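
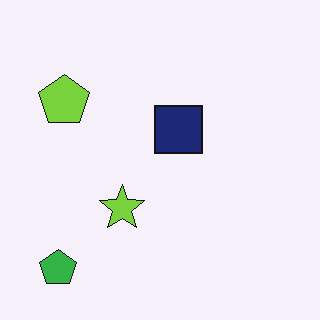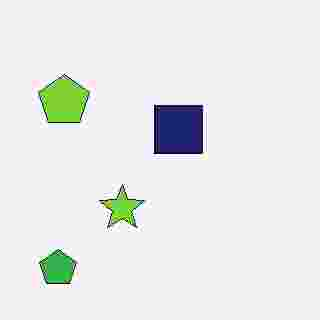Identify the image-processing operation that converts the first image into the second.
The image was degraded with heavy JPEG compression.

Blocky 8×8 compression artifacts appear around shape edges and the flat background shows ringing — characteristic JPEG degradation.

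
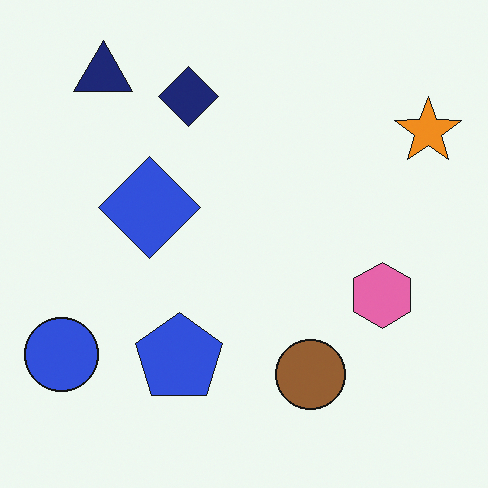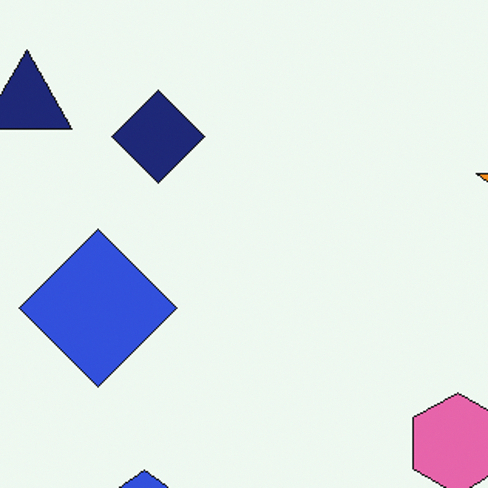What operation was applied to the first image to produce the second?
This is the original image cropped to a modestly smaller region and rescaled.

The visible shapes are larger and the field of view is narrower; shapes near the original edges may be partly or wholly outside the frame — a crop-and-rescale.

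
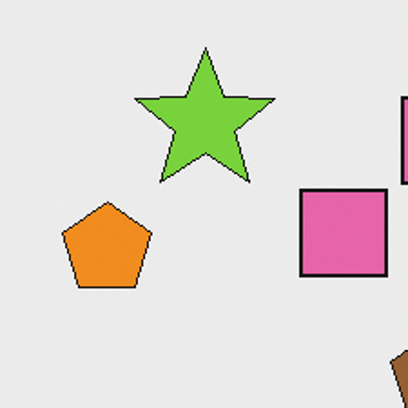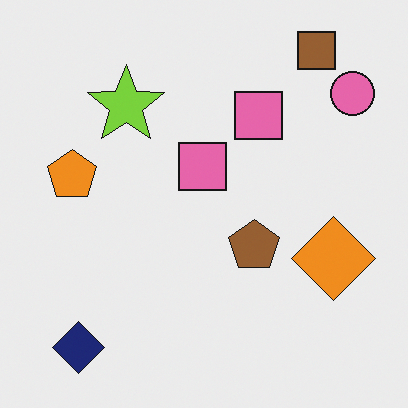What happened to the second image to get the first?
The image was cropped to a noticeably smaller region and rescaled.

The visible shapes are larger and the field of view is narrower; shapes near the original edges may be partly or wholly outside the frame — a crop-and-rescale.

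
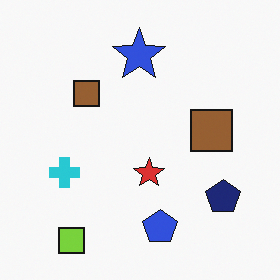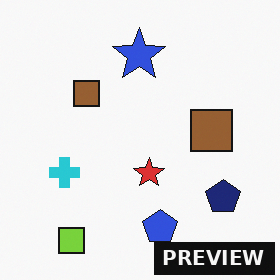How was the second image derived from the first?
This is the original image watermarked with the text "PREVIEW" in the lower-right corner.

A dark label reading "PREVIEW" appears in the lower-right corner.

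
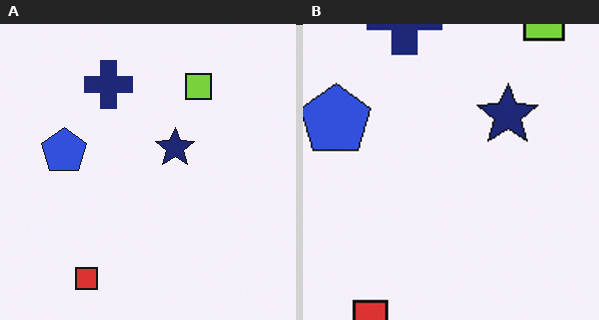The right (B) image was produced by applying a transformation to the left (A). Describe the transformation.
This is the original image cropped slightly and scaled back up.

The visible shapes are larger and the field of view is narrower; shapes near the original edges may be partly or wholly outside the frame — a crop-and-rescale.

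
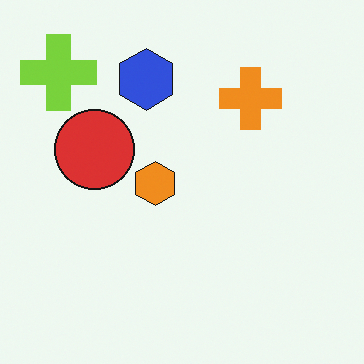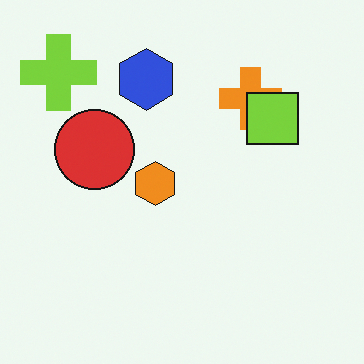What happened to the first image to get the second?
This is the original image overlaid with an additional lime square.

A lime square appears in the second image that is absent from the first.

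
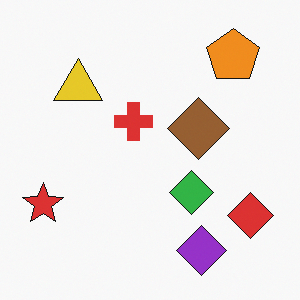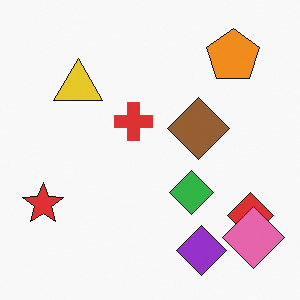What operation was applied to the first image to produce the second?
The image was overlaid with an additional pink diamond.

A pink diamond appears in the second image that is absent from the first.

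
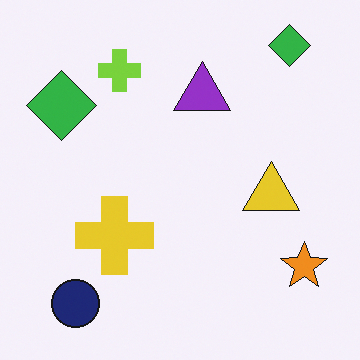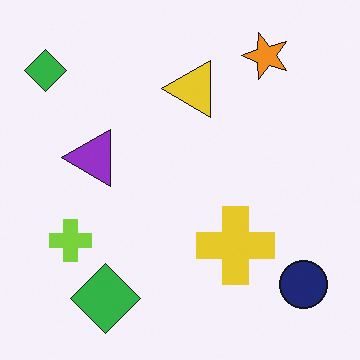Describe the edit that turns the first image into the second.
Rotated 90° counter-clockwise.

The navy circle sits in the bottom-left of the first image and the bottom-right of the second — consistent with a whole-image 90° counter-clockwise rotation.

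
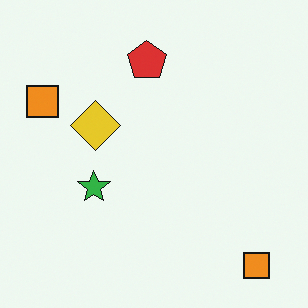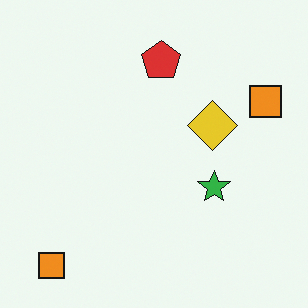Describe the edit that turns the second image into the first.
The image was flipped horizontally (left ↔ right).

The green star is in the right of the second image and the left of the first — shapes on opposite sides of the vertical midline have swapped in a mirror flip.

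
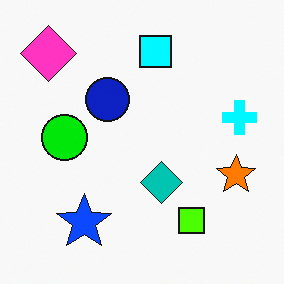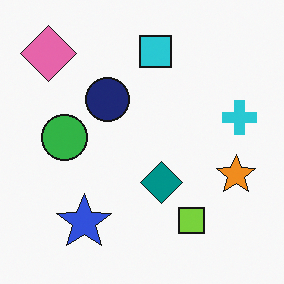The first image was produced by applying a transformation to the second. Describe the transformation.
The transformation is: made much more vivid (saturation change).

All colors are more vivid — a global saturation change.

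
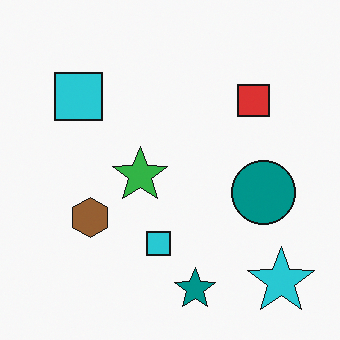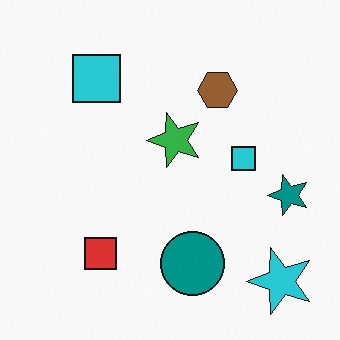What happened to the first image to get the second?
This is the original image transposed (reflected across the top-left ↔ bottom-right diagonal).

Shapes have swapped their row and column positions — what was in the top-right is now in the bottom-left — a diagonal reflection.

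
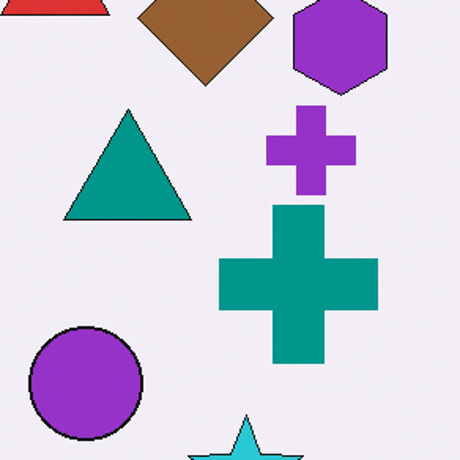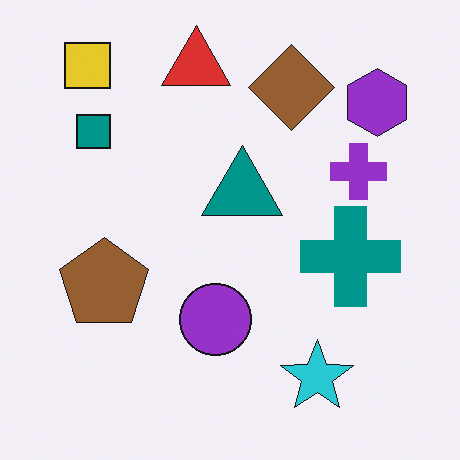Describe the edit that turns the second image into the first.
It was cropped slightly and scaled back up.

The visible shapes are larger and the field of view is narrower; shapes near the original edges may be partly or wholly outside the frame — a crop-and-rescale.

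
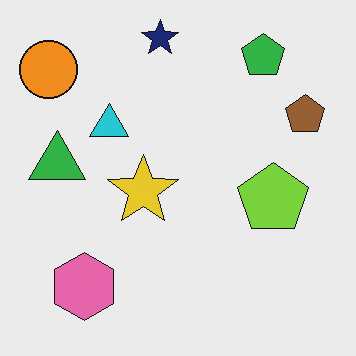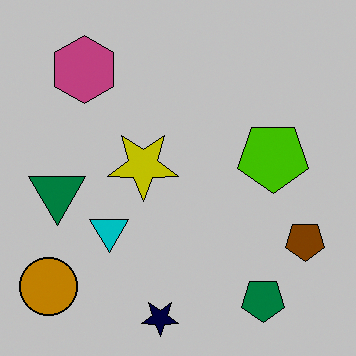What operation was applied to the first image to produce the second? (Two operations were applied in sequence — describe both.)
It was flipped vertically (top ↔ bottom), then heavily posterized to just a handful of flat colors.

The navy star is in the top of the first image and the bottom of the second — shapes on opposite sides of the horizontal midline have swapped in a mirror flip. Each flat color has snapped to a coarser quantized level — most visibly, the near-white background has dropped to a flat grey.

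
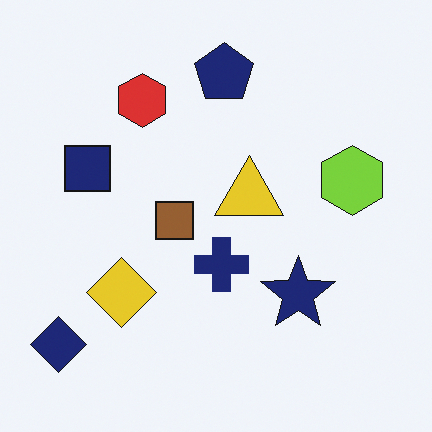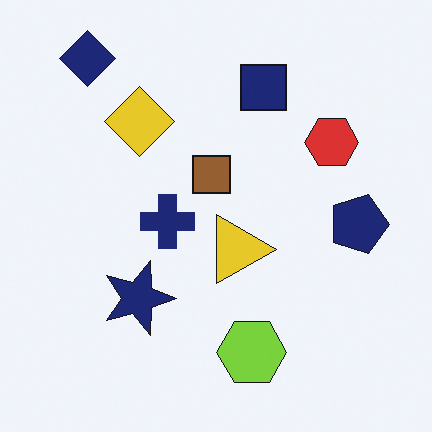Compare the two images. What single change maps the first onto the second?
The image was rotated 90° clockwise.

The navy diamond sits in the bottom-left of the first image and the top-left of the second — consistent with a whole-image 90° clockwise rotation.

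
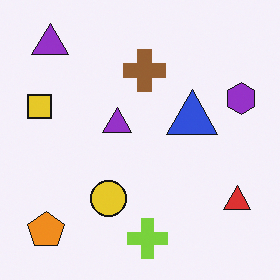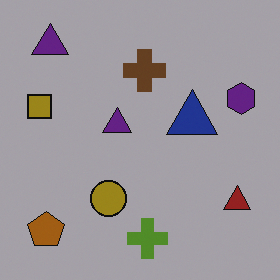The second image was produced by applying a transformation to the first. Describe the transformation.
The image was darkened a lot.

Every pixel — background and shapes alike — is uniformly darkened.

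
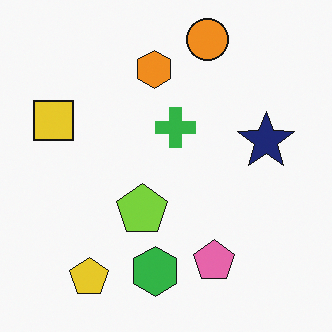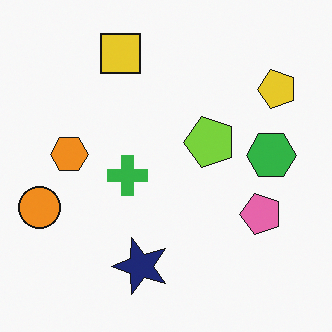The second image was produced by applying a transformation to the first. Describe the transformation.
The transformation is: transposed (reflected across the top-left ↔ bottom-right diagonal).

Shapes have swapped their row and column positions — what was in the top-right is now in the bottom-left — a diagonal reflection.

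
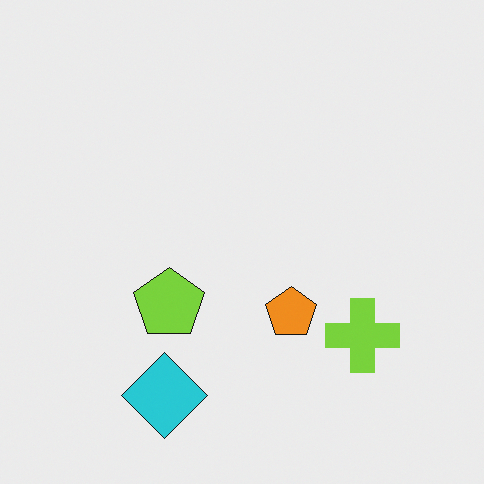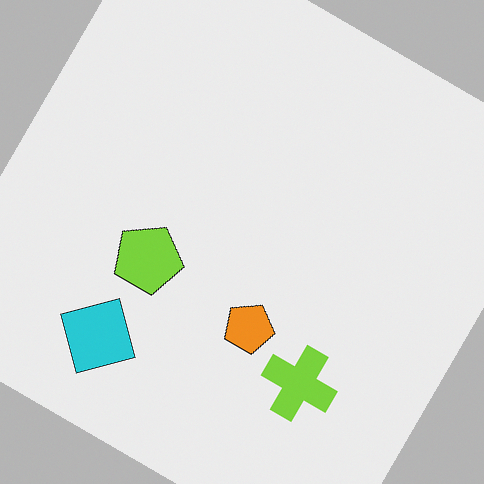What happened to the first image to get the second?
This is the original image rotated clockwise by a large amount — several tens of degrees.

Every shape is tilted by the same angle and the image corners show triangular fill wedges — a whole-image rotation by a non-right angle.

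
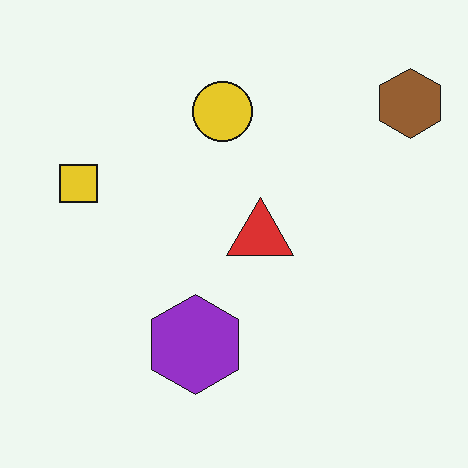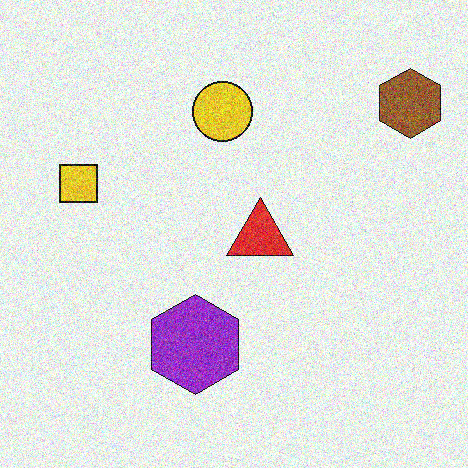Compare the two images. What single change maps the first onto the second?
It was degraded with heavy additive noise.

Random speckle covers the whole image, including the flat background.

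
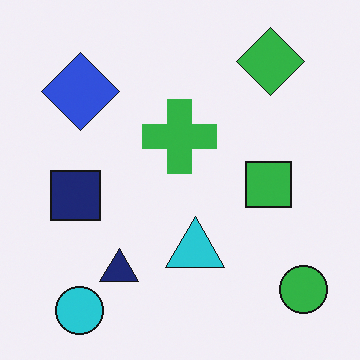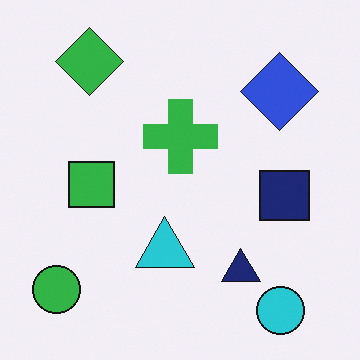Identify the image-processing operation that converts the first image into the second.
This is the original image flipped horizontally (left ↔ right).

The green circle is in the bottom-right of the first image and the bottom-left of the second — shapes on opposite sides of the vertical midline have swapped in a mirror flip.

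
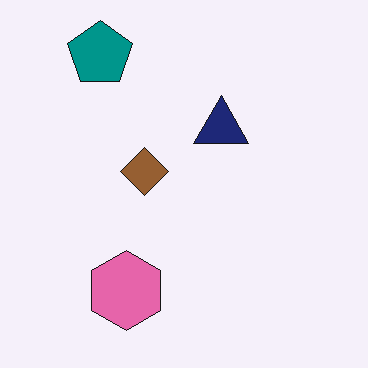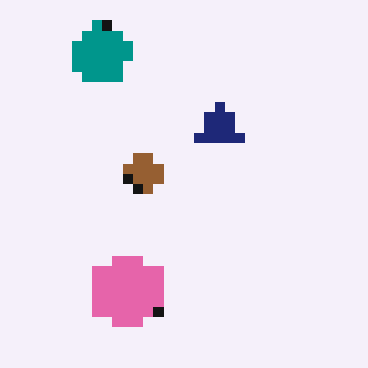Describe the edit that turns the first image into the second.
It was coarsely pixelated.

Shapes are reduced to large square blocks; fine edges and outlines are lost — a downscale-then-upscale (mosaic) effect.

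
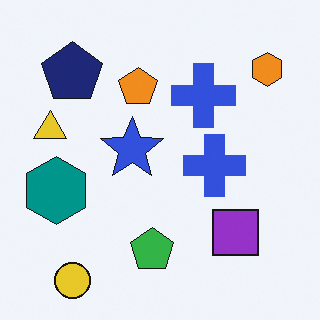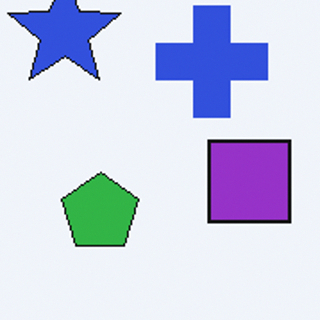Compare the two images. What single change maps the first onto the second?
Cropped to a noticeably smaller region and rescaled.

The visible shapes are larger and the field of view is narrower; shapes near the original edges may be partly or wholly outside the frame — a crop-and-rescale.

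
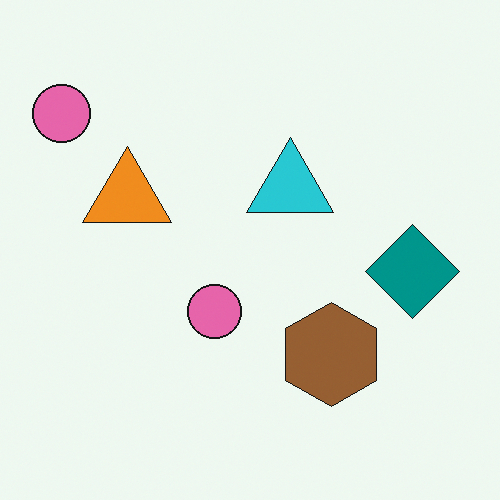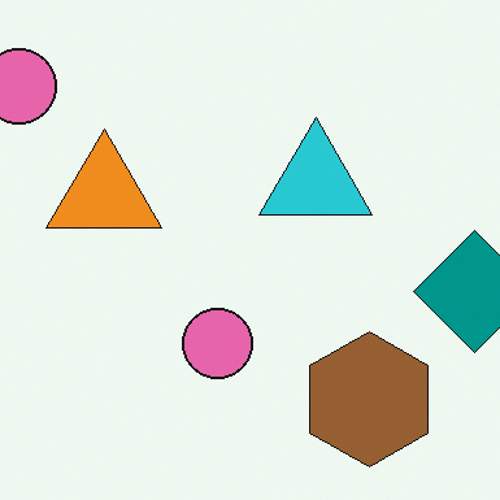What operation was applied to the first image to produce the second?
This is the original image cropped to a modestly smaller region and rescaled.

The visible shapes are larger and the field of view is narrower; shapes near the original edges may be partly or wholly outside the frame — a crop-and-rescale.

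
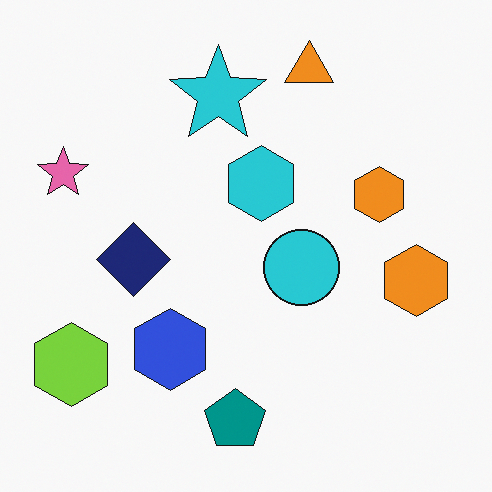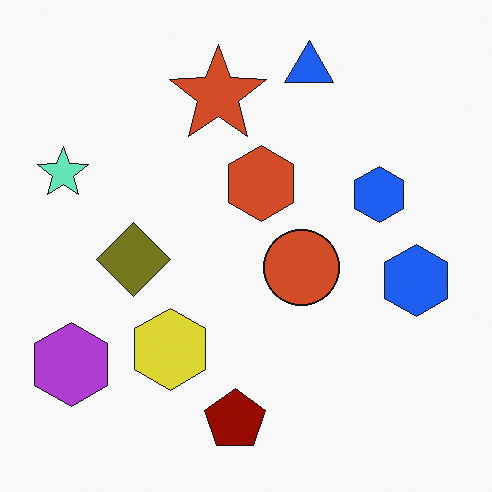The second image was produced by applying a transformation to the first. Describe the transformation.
The second image is the first hue-shifted through roughly half the color wheel.

Every shape's color has rotated by the same amount around the hue wheel — a uniform hue shift.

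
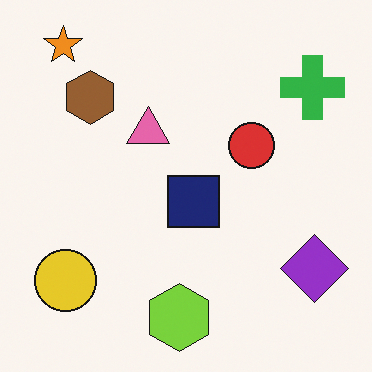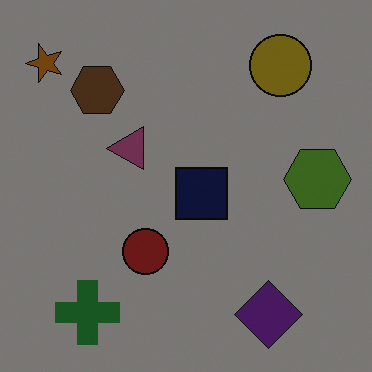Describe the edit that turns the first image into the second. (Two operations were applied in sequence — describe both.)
Transposed (reflected across the top-left ↔ bottom-right diagonal), then darkened a lot.

Shapes have swapped their row and column positions — what was in the top-right is now in the bottom-left — a diagonal reflection. Every pixel — background and shapes alike — is uniformly darkened.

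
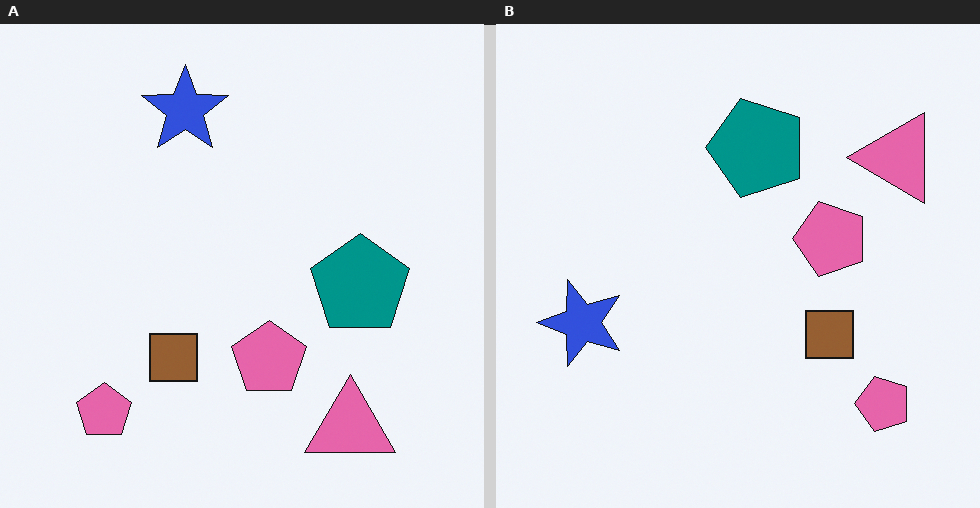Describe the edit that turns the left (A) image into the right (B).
The image was rotated 90° counter-clockwise.

The pink triangle sits in the bottom-right of the left (A) image and the top-right of the right (B) — consistent with a whole-image 90° counter-clockwise rotation.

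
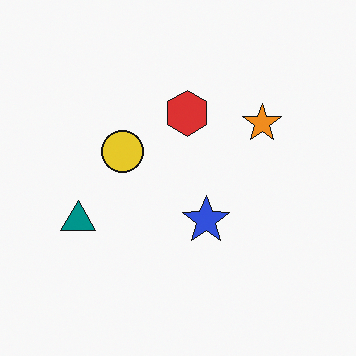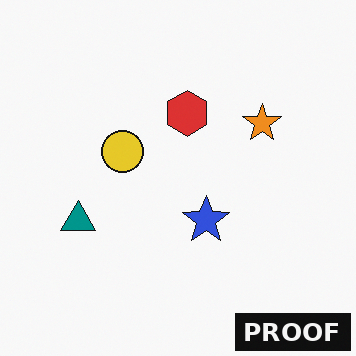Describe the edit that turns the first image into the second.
It was watermarked with the text "PROOF" in the lower-right corner.

A dark label reading "PROOF" appears in the lower-right corner.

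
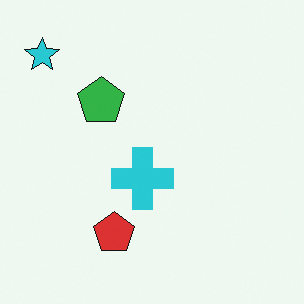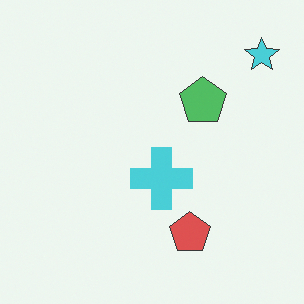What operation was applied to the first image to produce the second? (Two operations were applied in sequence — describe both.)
Flipped horizontally (left ↔ right), then given slightly reduced contrast.

The cyan star is in the top-left of the first image and the top-right of the second — shapes on opposite sides of the vertical midline have swapped in a mirror flip. Tones are pushed toward mid-grey across the whole image — a global contrast change.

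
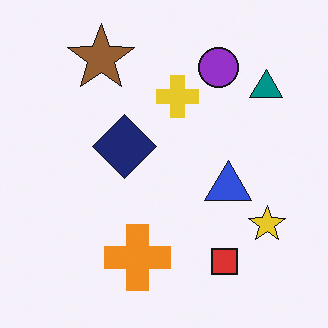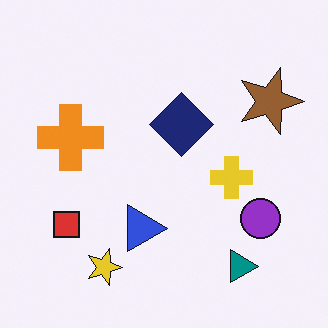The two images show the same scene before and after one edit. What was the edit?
The second image is the first rotated 90° clockwise.

The teal triangle sits in the top-right of the first image and the bottom-right of the second — consistent with a whole-image 90° clockwise rotation.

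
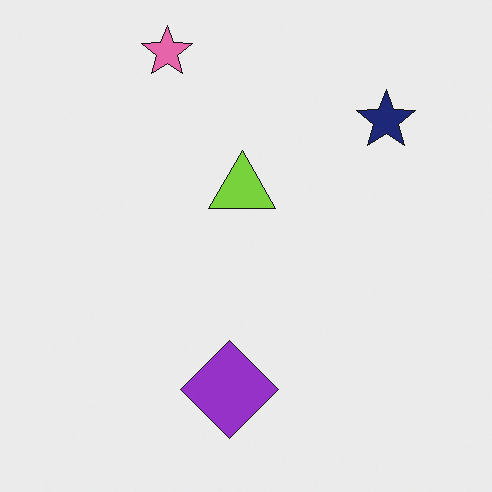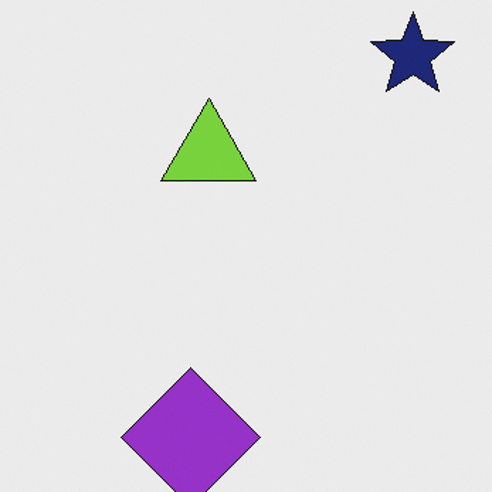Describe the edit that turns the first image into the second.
It was cropped to a modestly smaller region and rescaled.

The visible shapes are larger and the field of view is narrower; shapes near the original edges may be partly or wholly outside the frame — a crop-and-rescale.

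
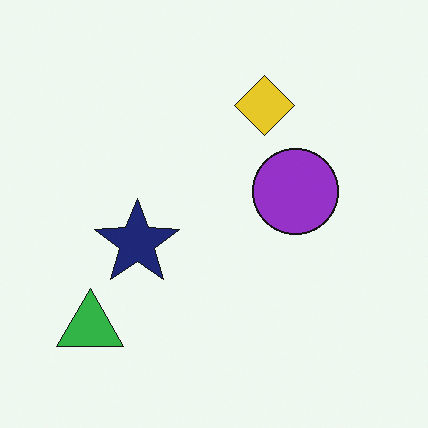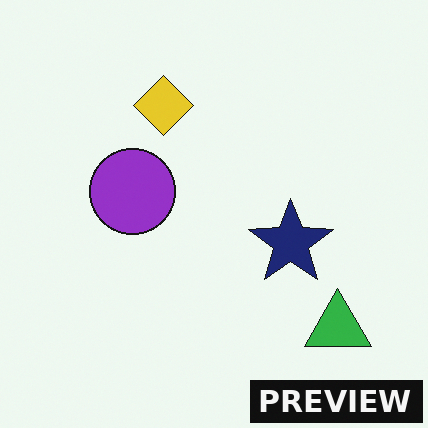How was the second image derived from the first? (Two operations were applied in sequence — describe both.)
Flipped horizontally (left ↔ right), then watermarked with the text "PREVIEW" in the lower-right corner.

The green triangle is in the bottom-left of the first image and the bottom-right of the second — shapes on opposite sides of the vertical midline have swapped in a mirror flip. A dark label reading "PREVIEW" appears in the lower-right corner.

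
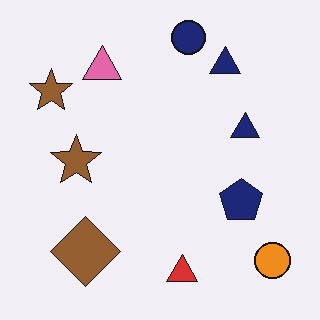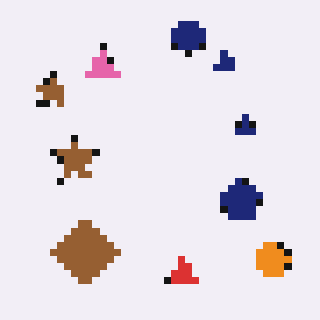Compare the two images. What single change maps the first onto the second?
The transformation is: moderately pixelated.

Shapes are reduced to large square blocks; fine edges and outlines are lost — a downscale-then-upscale (mosaic) effect.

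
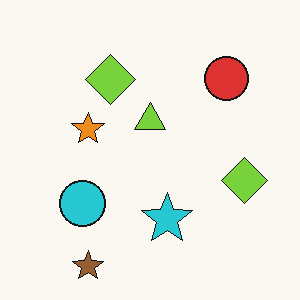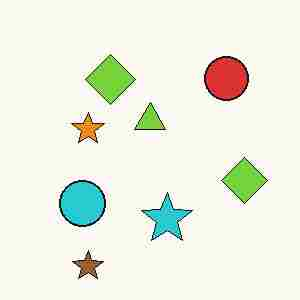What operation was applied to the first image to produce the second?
The image was heavily JPEG-compressed with obvious blocking artifacts.

Blocky 8×8 compression artifacts appear around shape edges and the flat background shows ringing — characteristic JPEG degradation.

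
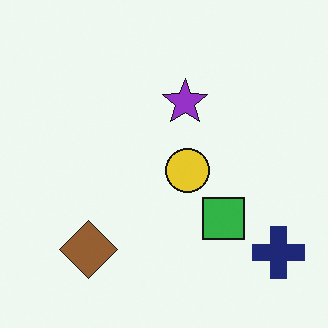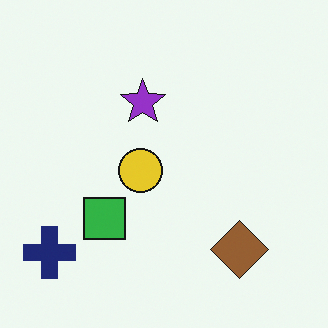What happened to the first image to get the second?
The image was flipped horizontally (left ↔ right).

The navy cross is in the bottom-right of the first image and the bottom-left of the second — shapes on opposite sides of the vertical midline have swapped in a mirror flip.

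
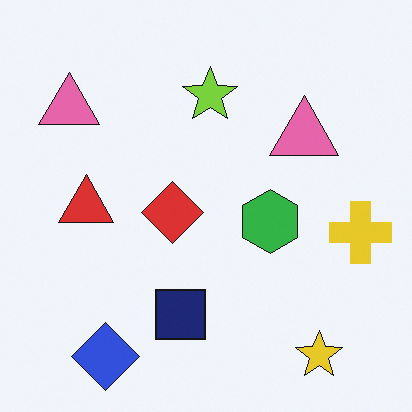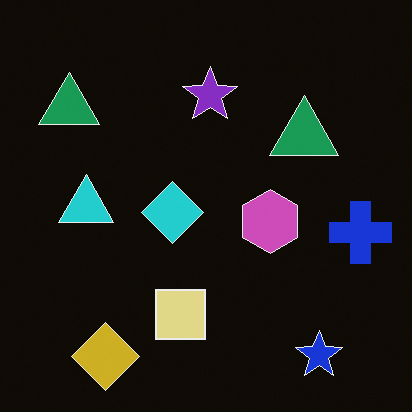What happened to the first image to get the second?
The second image is the first color-inverted (negative).

The light background has become dark and every shape's color is its complement — a photographic negative.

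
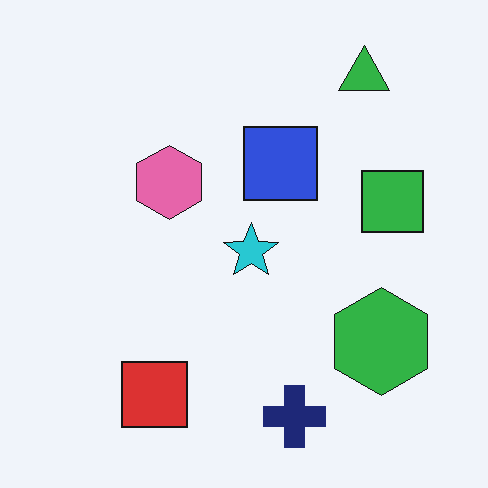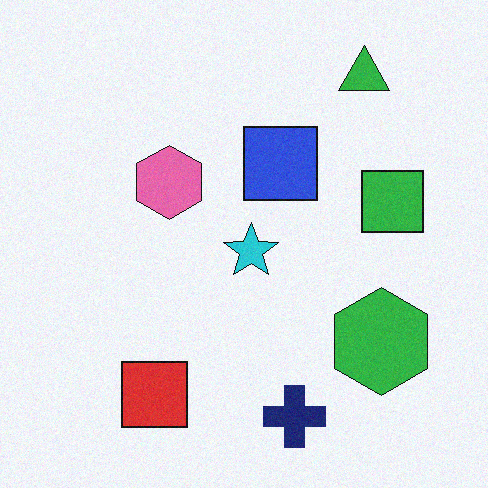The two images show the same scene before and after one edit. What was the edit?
The image was degraded with light additive noise.

Random speckle covers the whole image, including the flat background.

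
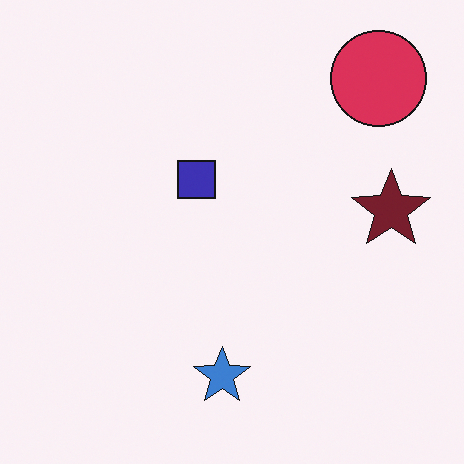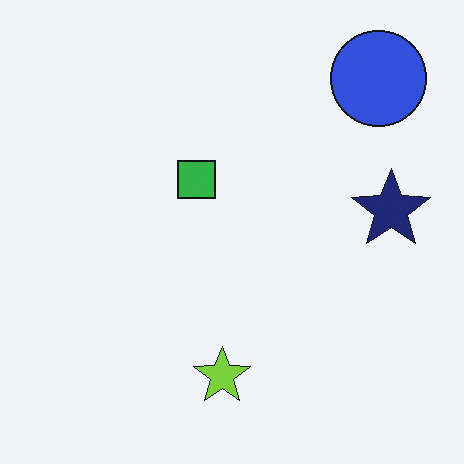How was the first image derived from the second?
Hue-shifted by a moderate amount.

Every shape's color has rotated by the same amount around the hue wheel — a uniform hue shift.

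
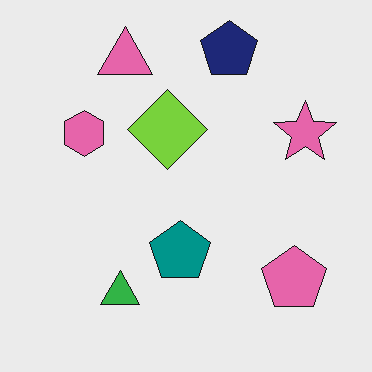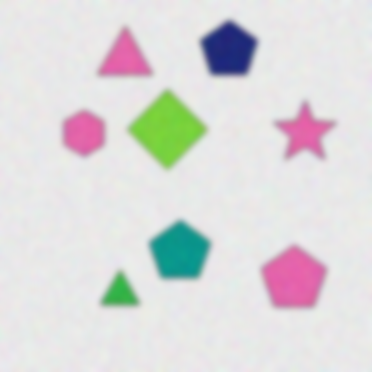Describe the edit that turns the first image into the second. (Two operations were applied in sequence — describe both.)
The second image is the first degraded with visible gaussian noise, then moderately blurred.

Random speckle covers the whole image, including the flat background. Shape edges and outlines are uniformly softened across the whole image.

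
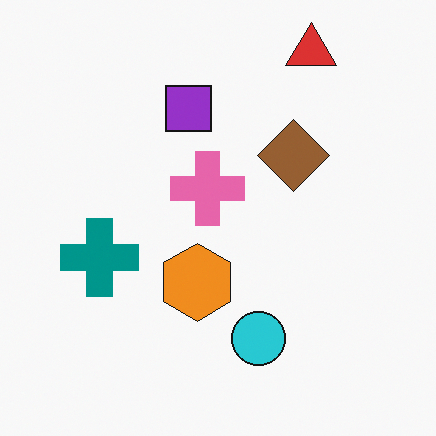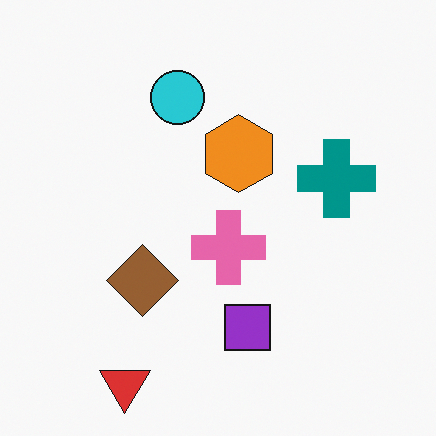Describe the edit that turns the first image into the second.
The image was rotated 180°.

The red triangle sits in the top-right of the first image and the bottom-left of the second — consistent with a whole-image 180° rotation.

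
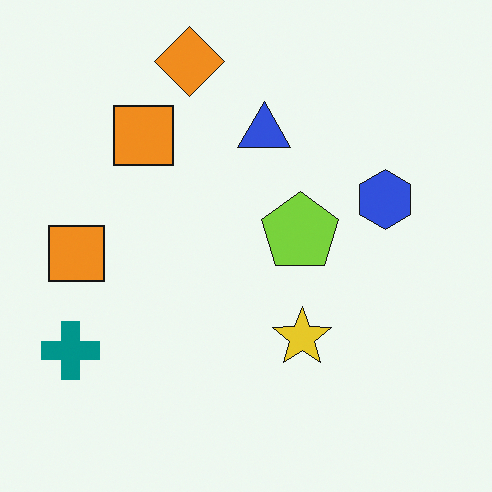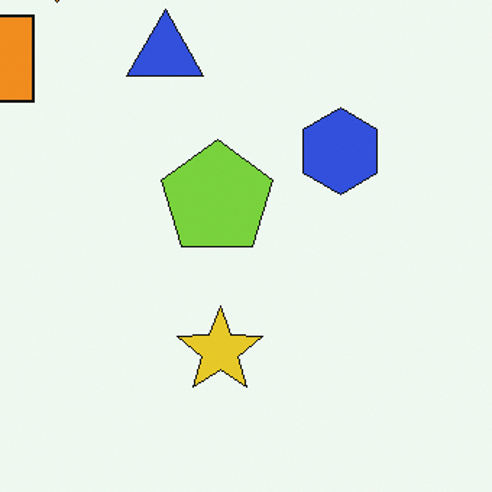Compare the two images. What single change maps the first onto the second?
The transformation is: cropped slightly and scaled back up.

The visible shapes are larger and the field of view is narrower; shapes near the original edges may be partly or wholly outside the frame — a crop-and-rescale.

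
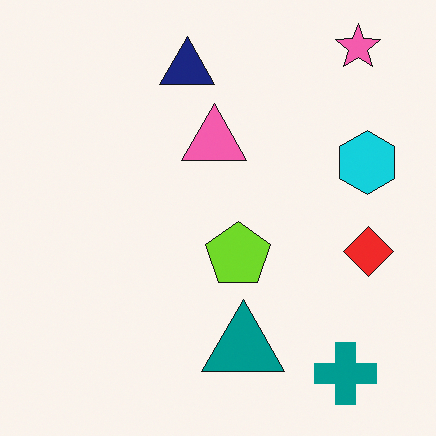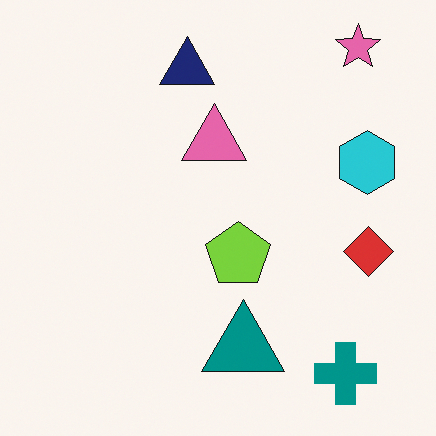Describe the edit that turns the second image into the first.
The first image is the second slightly oversaturated.

All colors are more vivid — a global saturation change.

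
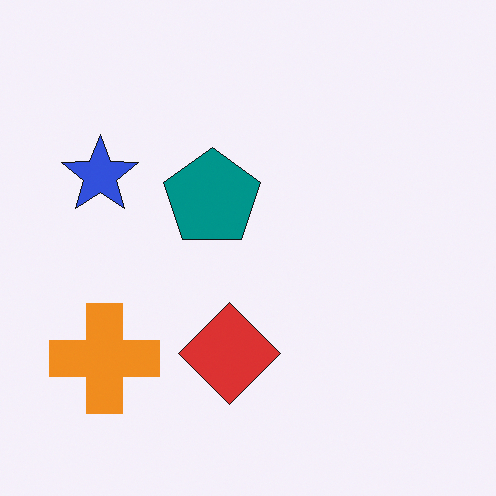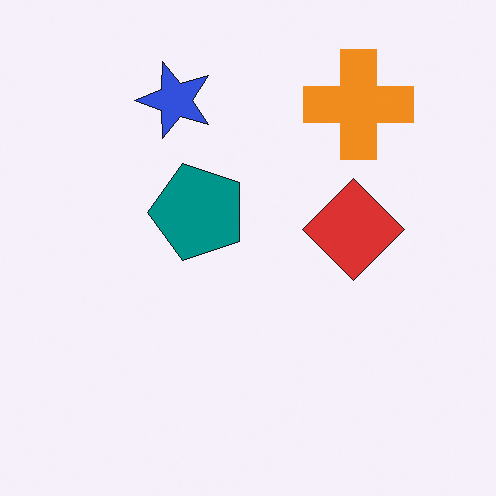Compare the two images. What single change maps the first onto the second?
The image was transposed (reflected across the top-left ↔ bottom-right diagonal).

Shapes have swapped their row and column positions — what was in the top-right is now in the bottom-left — a diagonal reflection.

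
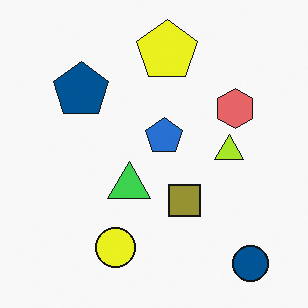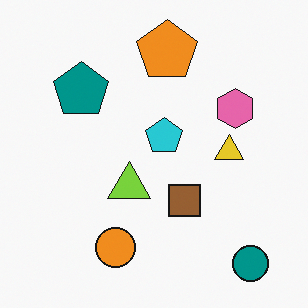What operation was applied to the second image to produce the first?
This is the original image hue-shifted by a small amount.

Every shape's color has rotated by the same amount around the hue wheel — a uniform hue shift.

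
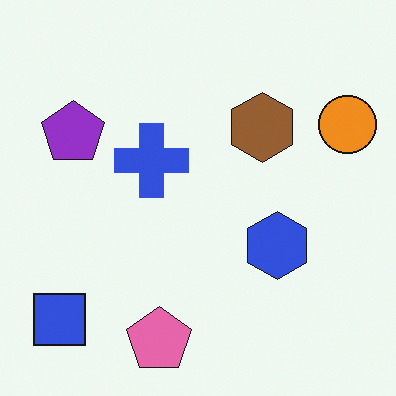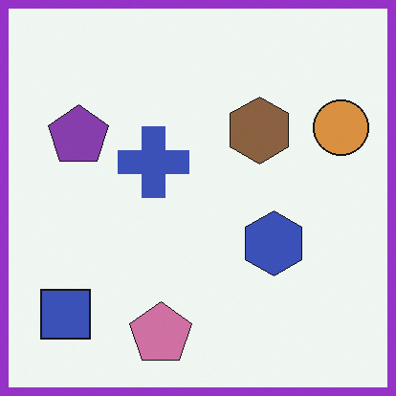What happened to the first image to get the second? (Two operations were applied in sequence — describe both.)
The transformation is: slightly desaturated, then framed with a purple border.

All colors are more muted and greyish — a global saturation change. A solid purple frame runs around the edge of the second image, with the content slightly shrunk inside it.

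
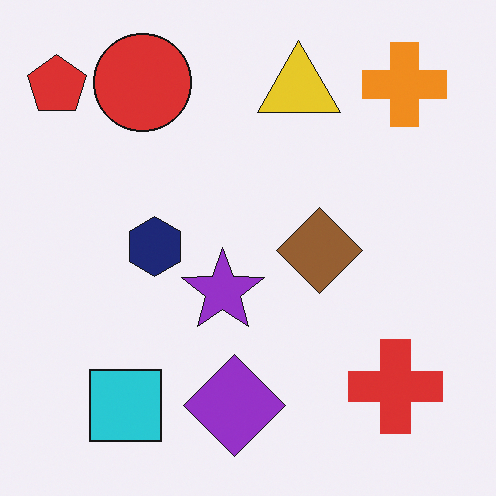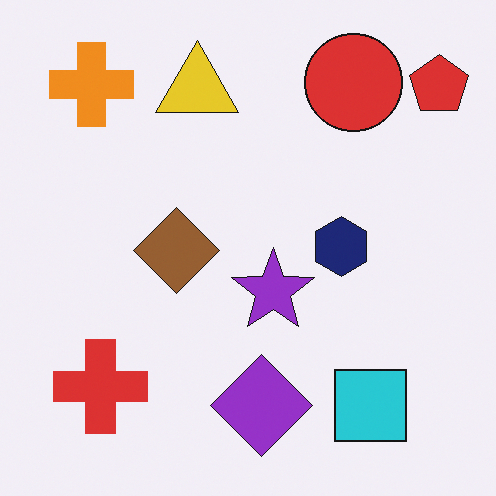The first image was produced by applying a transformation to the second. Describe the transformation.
The first image is the second flipped horizontally (left ↔ right).

The red pentagon is in the top-right of the second image and the top-left of the first — shapes on opposite sides of the vertical midline have swapped in a mirror flip.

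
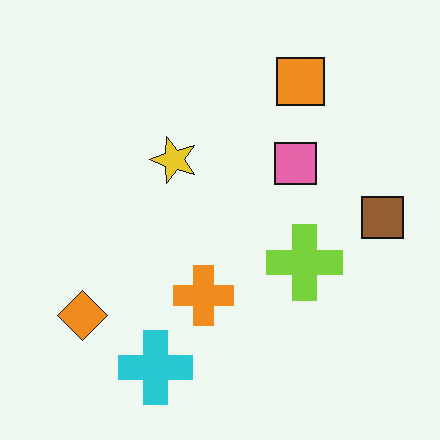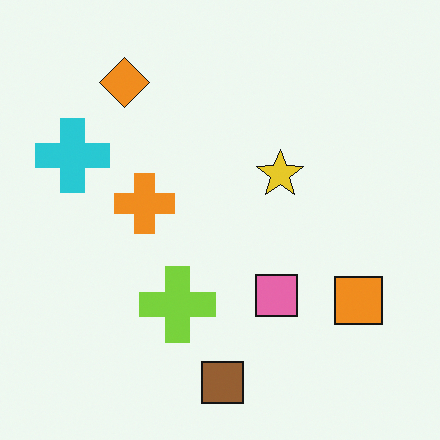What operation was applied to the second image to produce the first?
Rotated 90° counter-clockwise.

The orange diamond sits in the top-left of the second image and the bottom-left of the first — consistent with a whole-image 90° counter-clockwise rotation.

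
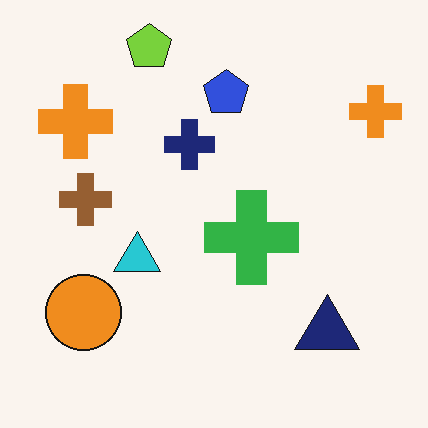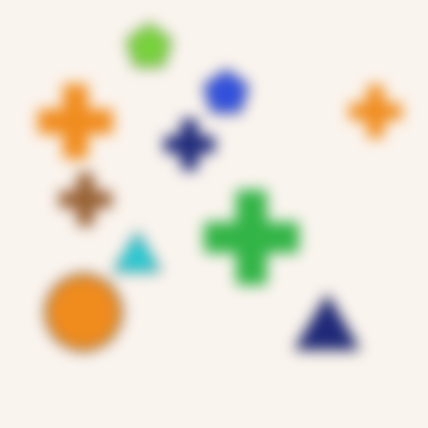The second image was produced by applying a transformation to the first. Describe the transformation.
Heavily blurred.

Shape edges and outlines are uniformly softened across the whole image.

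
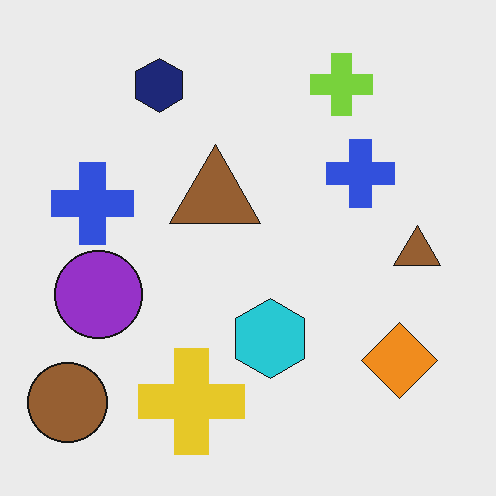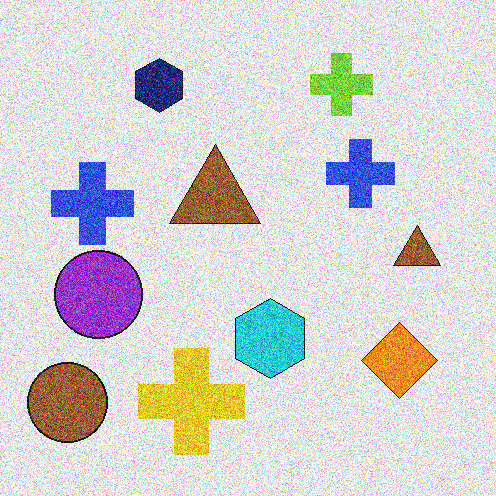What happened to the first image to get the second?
The second image is the first degraded with a thick layer of grain.

Random speckle covers the whole image, including the flat background.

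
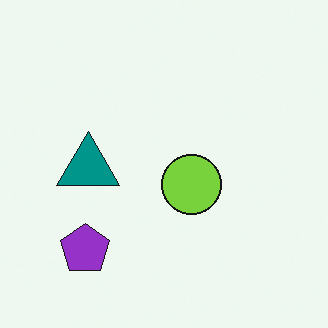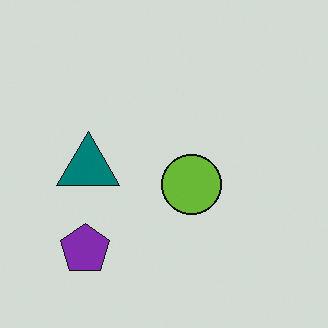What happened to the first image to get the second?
This is the original image slightly darkened.

Every pixel — background and shapes alike — is uniformly darkened.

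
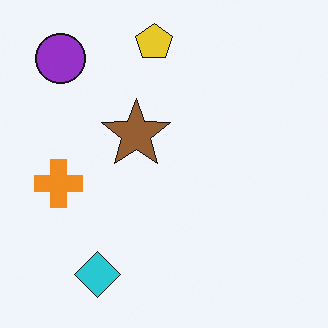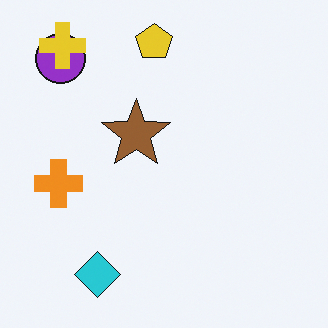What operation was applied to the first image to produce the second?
Overlaid with an additional yellow cross.

A yellow cross appears in the second image that is absent from the first.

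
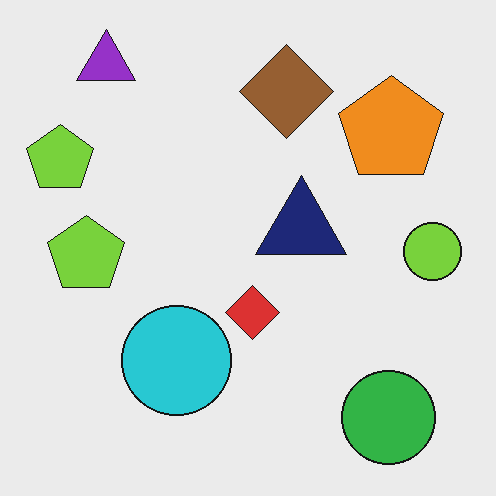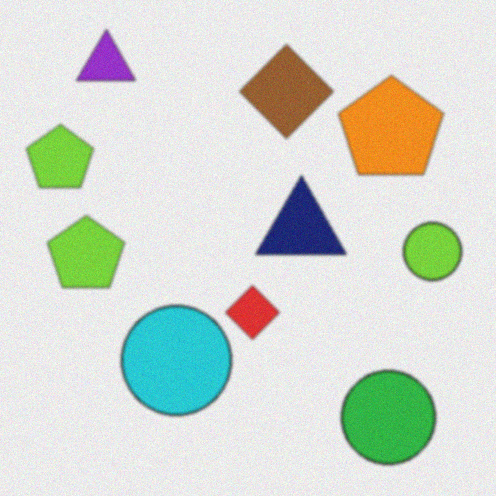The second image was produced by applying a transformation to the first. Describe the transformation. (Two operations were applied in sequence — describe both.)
This is the original image given a subtle gaussian blur, then degraded with a light layer of grain.

Shape edges and outlines are uniformly softened across the whole image. Random speckle covers the whole image, including the flat background.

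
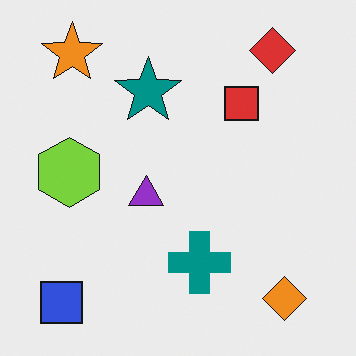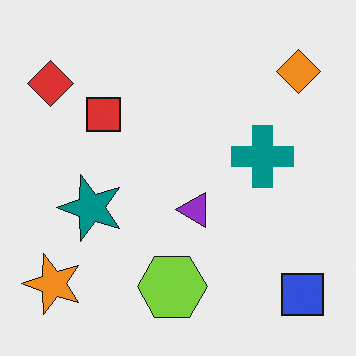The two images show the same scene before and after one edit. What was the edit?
It was rotated 90° counter-clockwise.

The blue square sits in the bottom-left of the first image and the bottom-right of the second — consistent with a whole-image 90° counter-clockwise rotation.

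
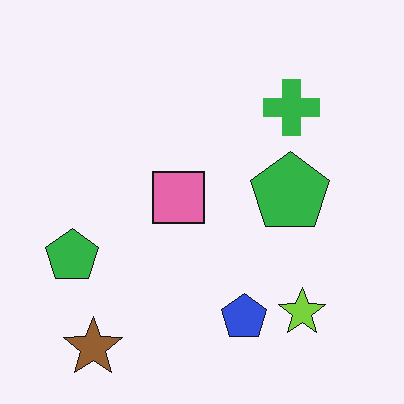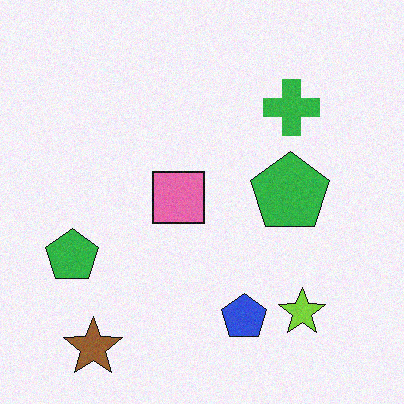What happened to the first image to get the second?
The transformation is: degraded with light additive noise.

Random speckle covers the whole image, including the flat background.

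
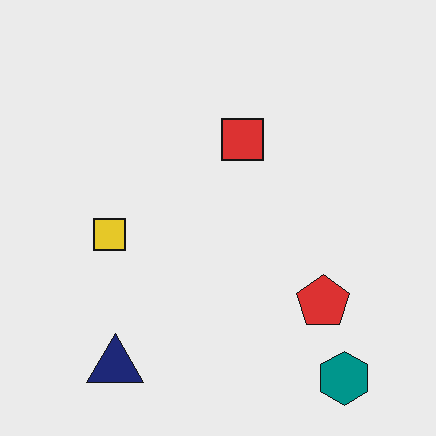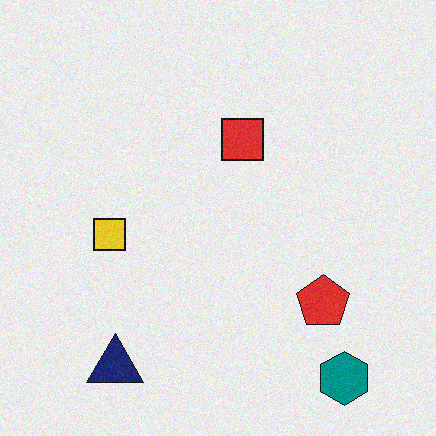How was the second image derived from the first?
The second image is the first degraded with subtle gaussian noise.

Random speckle covers the whole image, including the flat background.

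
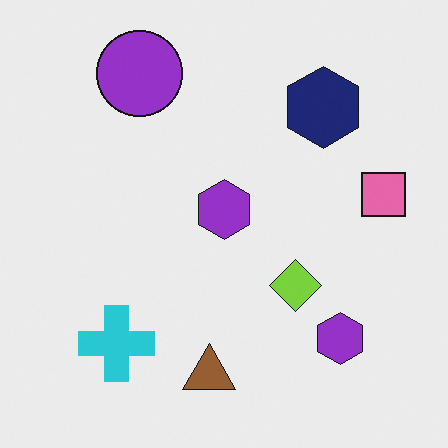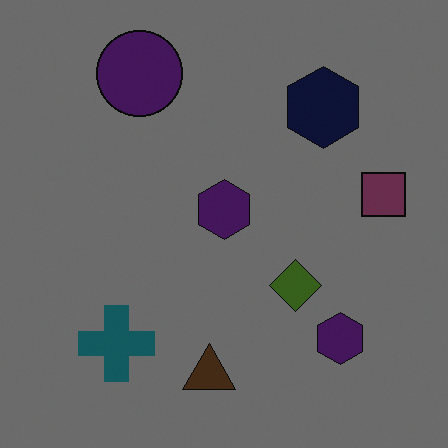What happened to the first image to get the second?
The image was darkened a lot.

Every pixel — background and shapes alike — is uniformly darkened.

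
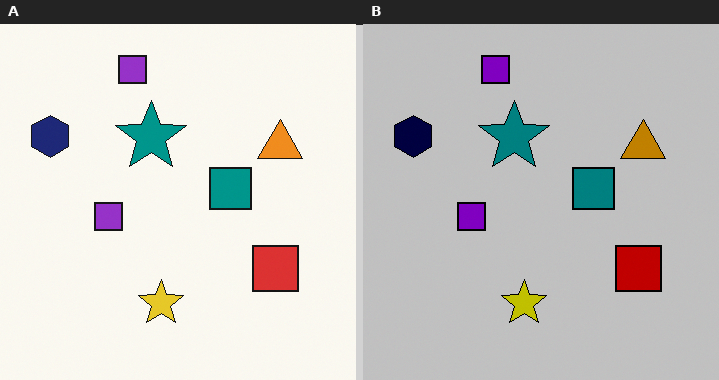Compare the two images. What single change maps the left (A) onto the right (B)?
Heavily posterized to just a handful of flat colors.

Each flat color has snapped to a coarser quantized level — most visibly, the near-white background has dropped to a flat grey.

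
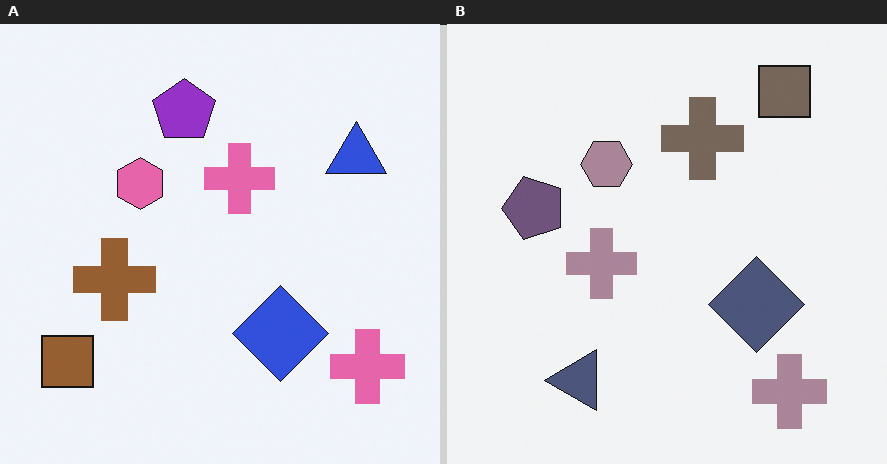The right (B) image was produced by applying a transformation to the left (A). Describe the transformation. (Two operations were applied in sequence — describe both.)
The transformation is: transposed (reflected across the top-left ↔ bottom-right diagonal), then heavily desaturated.

Shapes have swapped their row and column positions — what was in the top-right is now in the bottom-left — a diagonal reflection. All colors are more muted and greyish — a global saturation change.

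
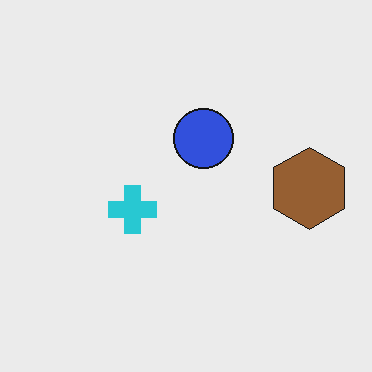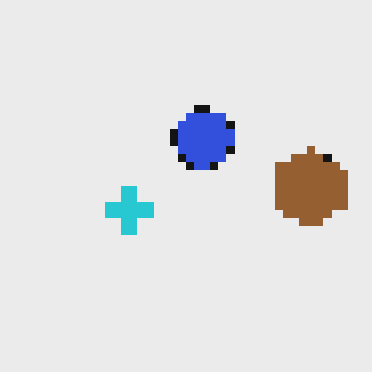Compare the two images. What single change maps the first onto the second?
It was moderately pixelated.

Shapes are reduced to large square blocks; fine edges and outlines are lost — a downscale-then-upscale (mosaic) effect.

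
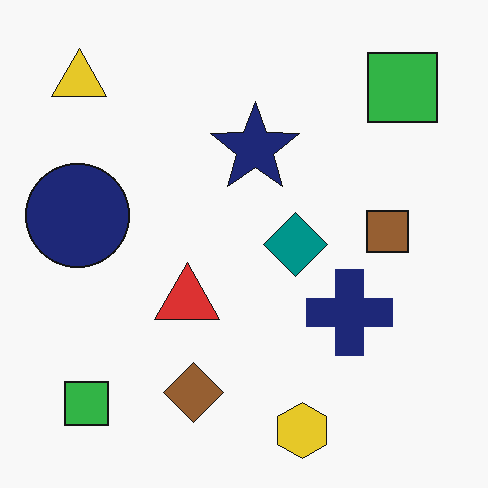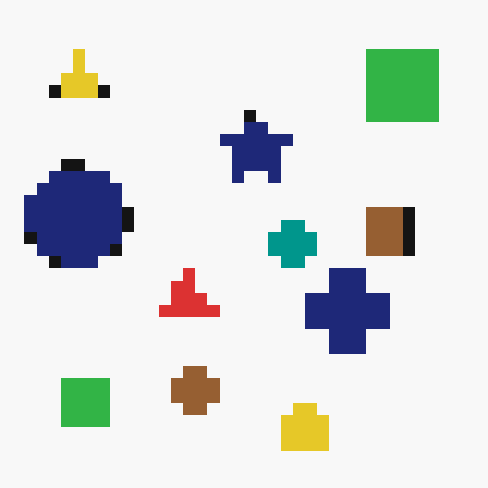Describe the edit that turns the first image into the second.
Heavily pixelated into large blocks.

Shapes are reduced to large square blocks; fine edges and outlines are lost — a downscale-then-upscale (mosaic) effect.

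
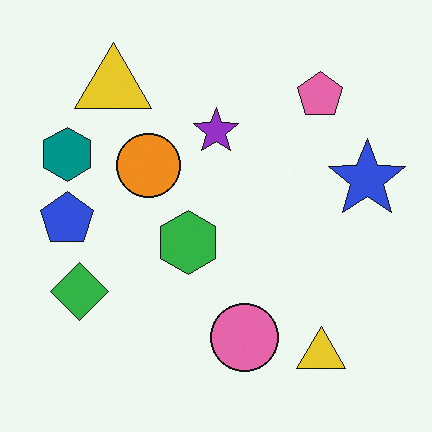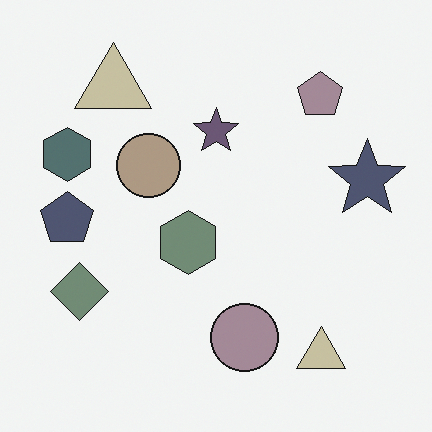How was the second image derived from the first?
This is the original image made much more muted (saturation change).

All colors are more muted and greyish — a global saturation change.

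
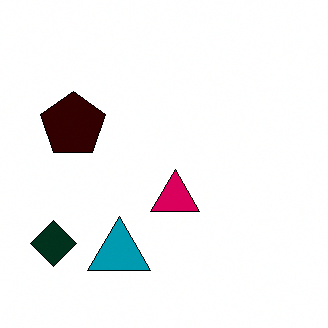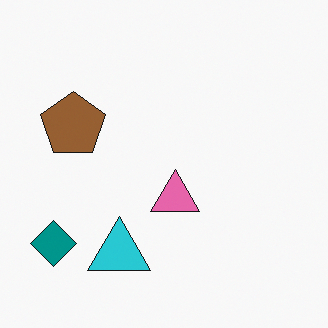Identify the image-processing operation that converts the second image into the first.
The first image is the second boosted in contrast.

Tones are pushed away from mid-grey across the whole image — a global contrast change.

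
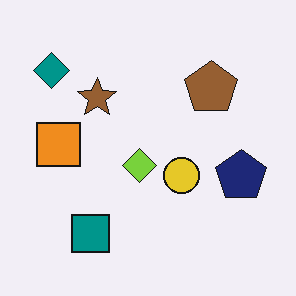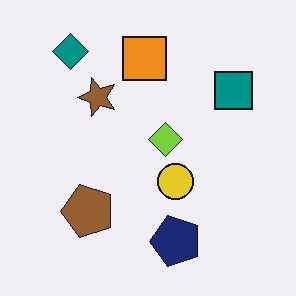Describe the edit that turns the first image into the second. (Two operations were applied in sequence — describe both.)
The transformation is: transposed (reflected across the top-left ↔ bottom-right diagonal), then JPEG-compressed with visible artifacts.

Shapes have swapped their row and column positions — what was in the top-right is now in the bottom-left — a diagonal reflection. Blocky 8×8 compression artifacts appear around shape edges and the flat background shows ringing — characteristic JPEG degradation.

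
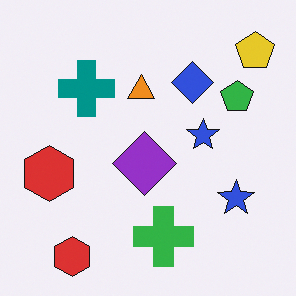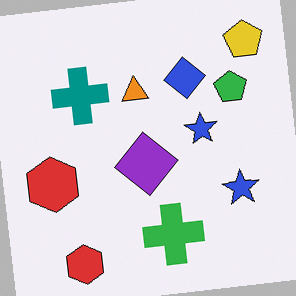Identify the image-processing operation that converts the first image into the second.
It was rotated counter-clockwise by a small amount.

Every shape is tilted by the same angle and the image corners show triangular fill wedges — a whole-image rotation by a non-right angle.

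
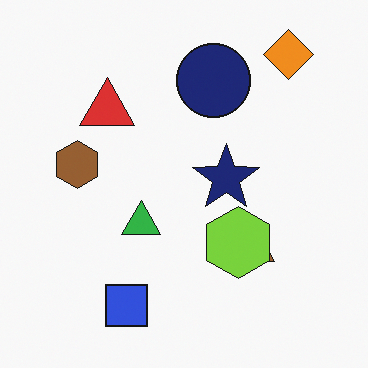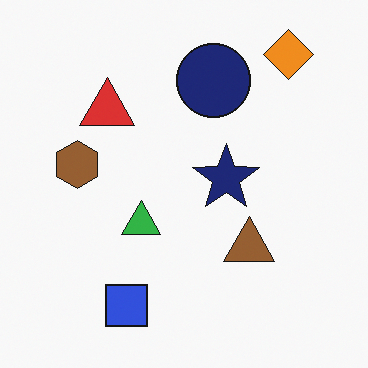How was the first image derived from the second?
Overlaid with an additional lime hexagon.

A lime hexagon appears in the first image that is absent from the second.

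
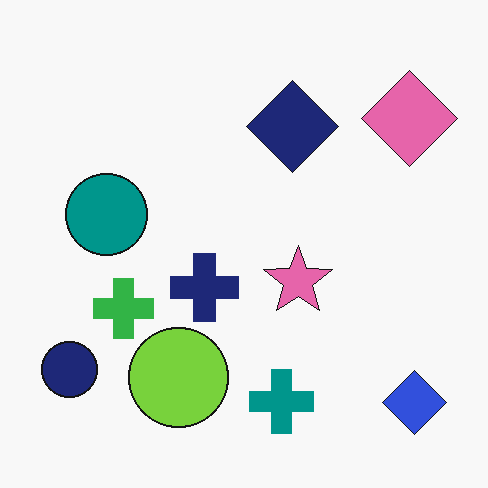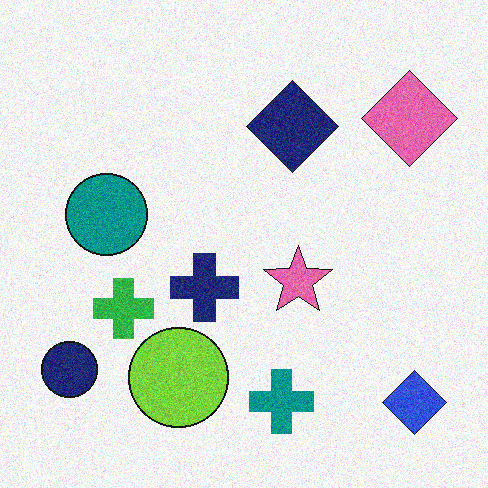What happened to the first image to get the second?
Degraded with visible gaussian noise.

Random speckle covers the whole image, including the flat background.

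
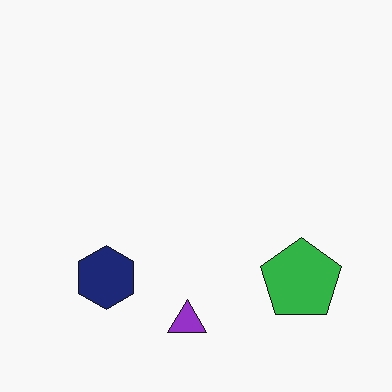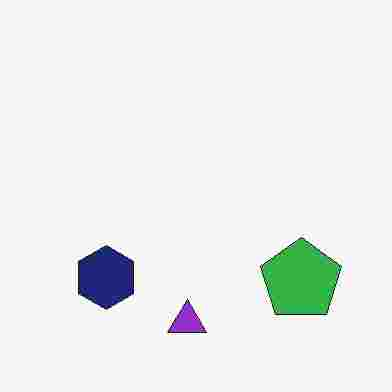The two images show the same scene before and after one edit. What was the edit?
The transformation is: degraded with heavy JPEG compression.

Blocky 8×8 compression artifacts appear around shape edges and the flat background shows ringing — characteristic JPEG degradation.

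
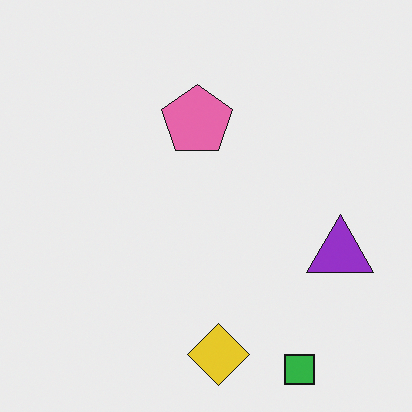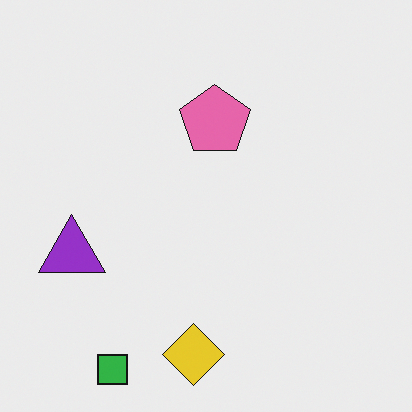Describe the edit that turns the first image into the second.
This is the original image flipped horizontally (left ↔ right).

The purple triangle is in the right of the first image and the left of the second — shapes on opposite sides of the vertical midline have swapped in a mirror flip.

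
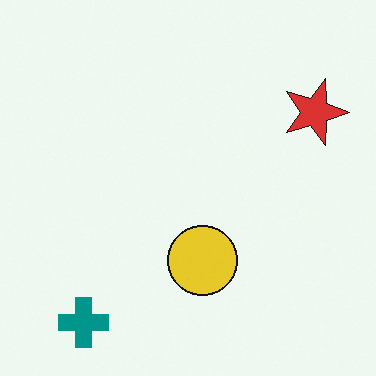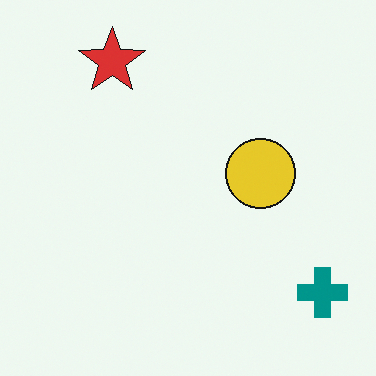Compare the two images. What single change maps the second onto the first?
The first image is the second rotated 90° clockwise.

The teal cross sits in the bottom-right of the second image and the bottom-left of the first — consistent with a whole-image 90° clockwise rotation.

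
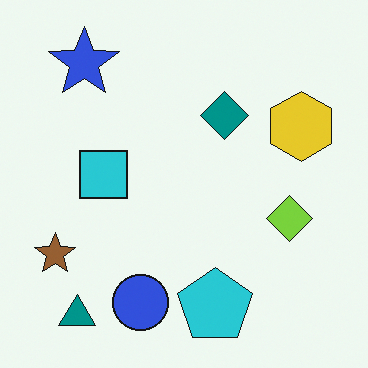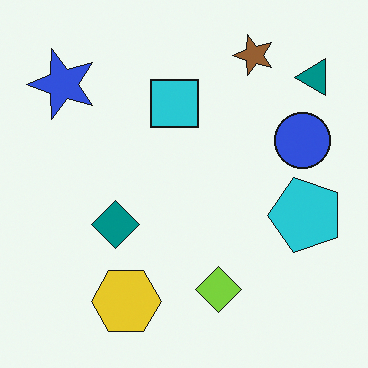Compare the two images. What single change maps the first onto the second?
The image was transposed (reflected across the top-left ↔ bottom-right diagonal).

Shapes have swapped their row and column positions — what was in the top-right is now in the bottom-left — a diagonal reflection.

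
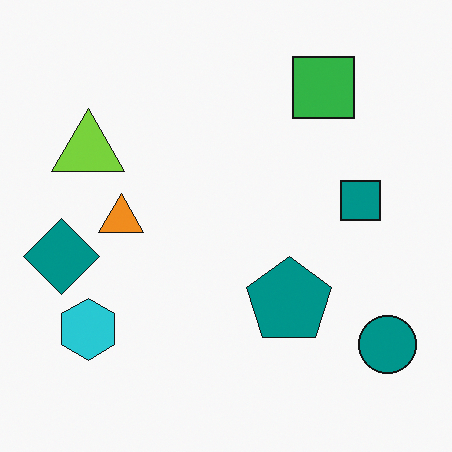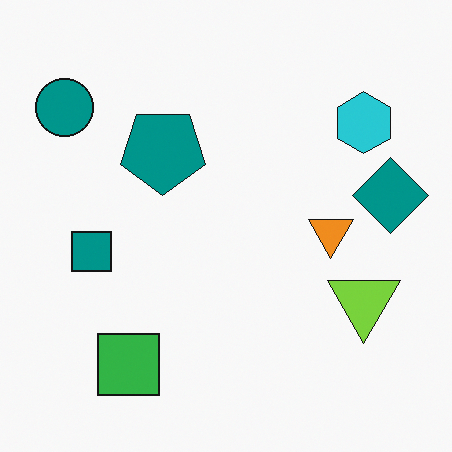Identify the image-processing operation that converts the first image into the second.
It was rotated 180°.

The teal circle sits in the bottom-right of the first image and the top-left of the second — consistent with a whole-image 180° rotation.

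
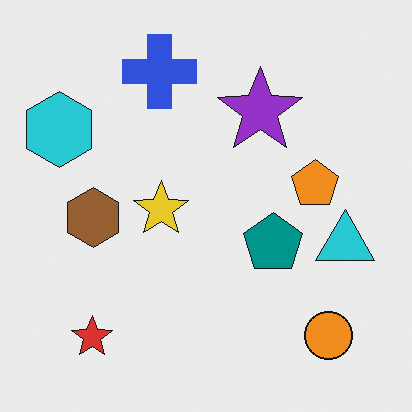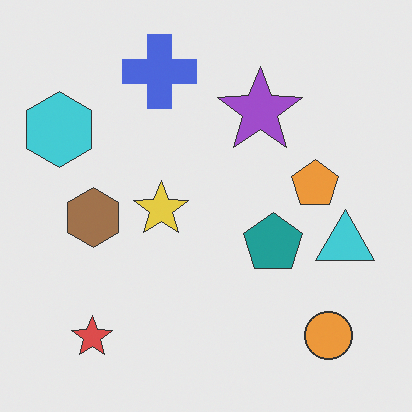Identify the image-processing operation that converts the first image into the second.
The second image is the first given slightly reduced contrast.

Tones are pushed toward mid-grey across the whole image — a global contrast change.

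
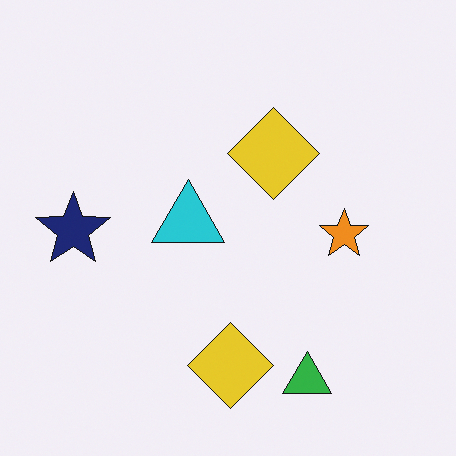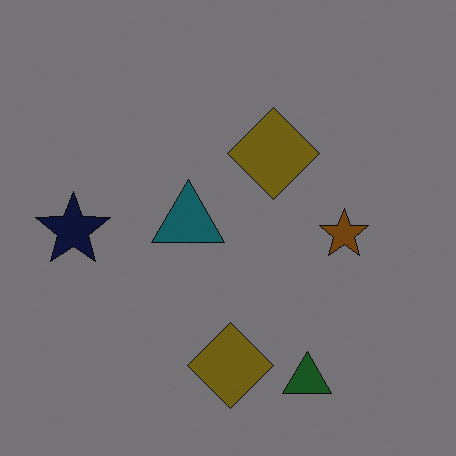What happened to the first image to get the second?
The image was noticeably darkened.

Every pixel — background and shapes alike — is uniformly darkened.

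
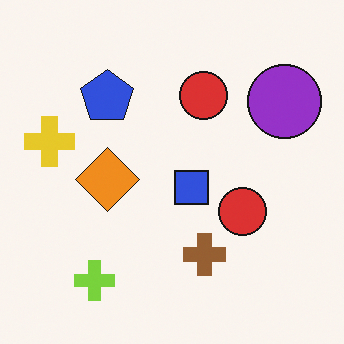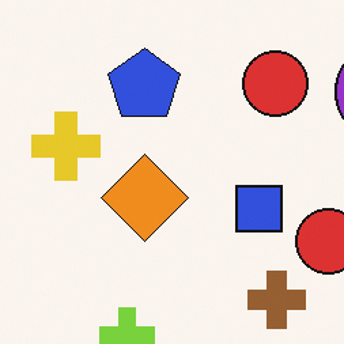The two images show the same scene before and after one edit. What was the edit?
Cropped slightly and scaled back up.

The visible shapes are larger and the field of view is narrower; shapes near the original edges may be partly or wholly outside the frame — a crop-and-rescale.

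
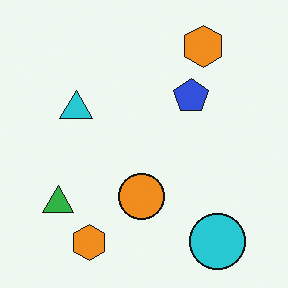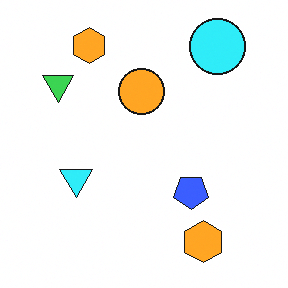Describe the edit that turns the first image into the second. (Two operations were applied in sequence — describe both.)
Slightly brightened, then flipped vertically (top ↔ bottom).

Every pixel — background and shapes alike — is uniformly brightened. The cyan circle is in the bottom-right of the first image and the top-right of the second — shapes on opposite sides of the horizontal midline have swapped in a mirror flip.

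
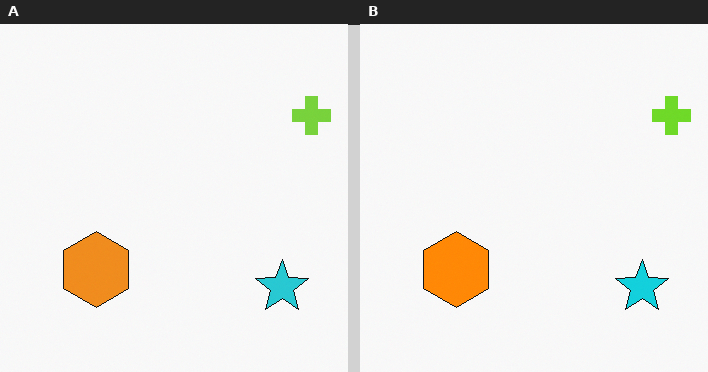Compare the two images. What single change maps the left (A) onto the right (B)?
Slightly oversaturated.

All colors are more vivid — a global saturation change.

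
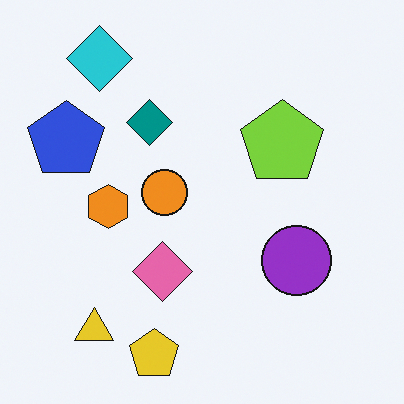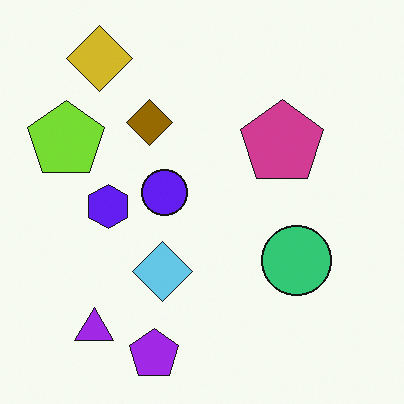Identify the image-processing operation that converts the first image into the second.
Hue-shifted by a large amount.

Every shape's color has rotated by the same amount around the hue wheel — a uniform hue shift.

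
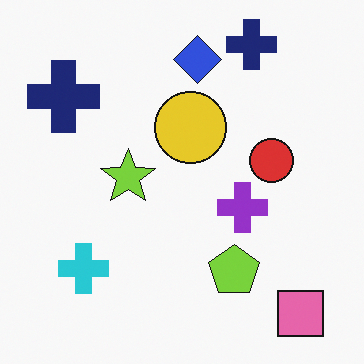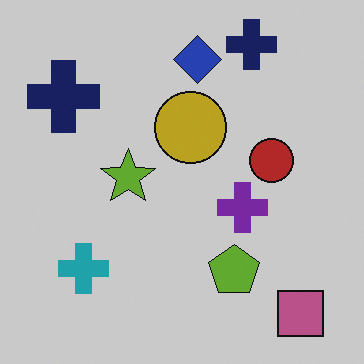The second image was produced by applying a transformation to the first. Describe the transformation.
Slightly darkened.

Every pixel — background and shapes alike — is uniformly darkened.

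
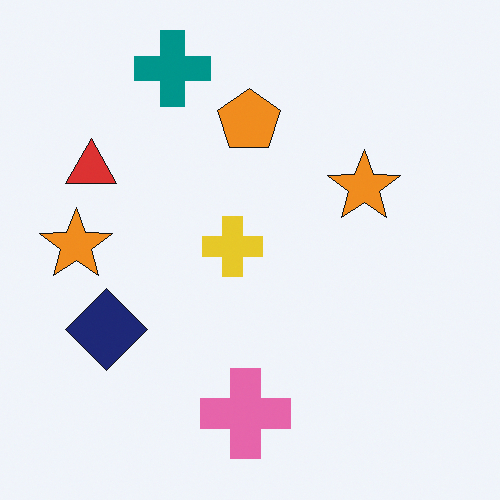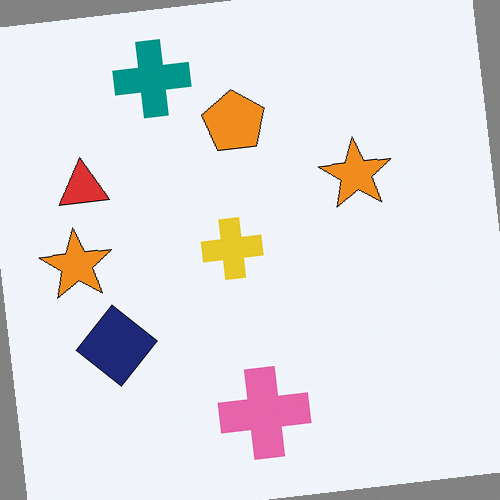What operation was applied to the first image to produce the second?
This is the original image rotated counter-clockwise by a slight angle.

Every shape is tilted by the same angle and the image corners show triangular fill wedges — a whole-image rotation by a non-right angle.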